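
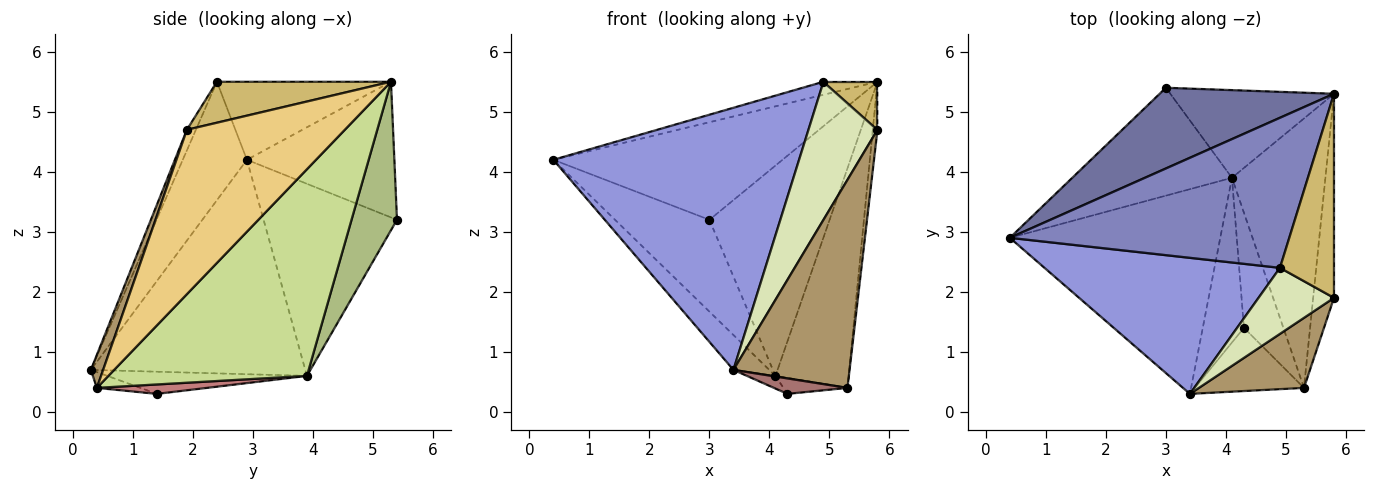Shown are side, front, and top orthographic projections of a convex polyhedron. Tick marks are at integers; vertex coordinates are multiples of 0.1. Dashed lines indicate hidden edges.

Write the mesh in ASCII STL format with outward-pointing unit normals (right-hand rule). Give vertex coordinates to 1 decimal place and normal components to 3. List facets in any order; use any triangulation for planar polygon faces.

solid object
 facet normal -0.444 0.690 0.571
  outer loop
   vertex 3.0 5.4 3.2
   vertex 0.4 2.9 4.2
   vertex 5.8 5.3 5.5
  endloop
 endfacet
 facet normal -0.268 0.083 0.960
  outer loop
   vertex 4.9 2.4 5.5
   vertex 5.8 5.3 5.5
   vertex 0.4 2.9 4.2
  endloop
 endfacet
 facet normal -0.226 -0.865 0.449
  outer loop
   vertex 4.9 2.4 5.5
   vertex 0.4 2.9 4.2
   vertex 3.4 0.3 0.7
  endloop
 endfacet
 facet normal -0.709 0.118 -0.695
  outer loop
   vertex 4.1 3.9 0.6
   vertex 3.4 0.3 0.7
   vertex 0.4 2.9 4.2
  endloop
 endfacet
 facet normal -0.676 0.478 -0.562
  outer loop
   vertex 4.1 3.9 0.6
   vertex 0.4 2.9 4.2
   vertex 3.0 5.4 3.2
  endloop
 endfacet
 facet normal 0.330 0.871 -0.363
  outer loop
   vertex 4.1 3.9 0.6
   vertex 3.0 5.4 3.2
   vertex 5.8 5.3 5.5
  endloop
 endfacet
 facet normal 0.864 0.318 -0.391
  outer loop
   vertex 5.3 0.4 0.4
   vertex 4.1 3.9 0.6
   vertex 5.8 5.3 5.5
  endloop
 endfacet
 facet normal -0.117 -0.896 0.428
  outer loop
   vertex 5.8 1.9 4.7
   vertex 4.9 2.4 5.5
   vertex 3.4 0.3 0.7
  endloop
 endfacet
 facet normal 0.100 -0.943 0.317
  outer loop
   vertex 5.8 1.9 4.7
   vertex 3.4 0.3 0.7
   vertex 5.3 0.4 0.4
  endloop
 endfacet
 facet normal 0.594 -0.184 0.783
  outer loop
   vertex 5.8 1.9 4.7
   vertex 5.8 5.3 5.5
   vertex 4.9 2.4 5.5
  endloop
 endfacet
 facet normal 0.992 0.030 -0.126
  outer loop
   vertex 5.8 1.9 4.7
   vertex 5.3 0.4 0.4
   vertex 5.8 5.3 5.5
  endloop
 endfacet
 facet normal -0.473 0.068 -0.878
  outer loop
   vertex 4.3 1.4 0.3
   vertex 3.4 0.3 0.7
   vertex 4.1 3.9 0.6
  endloop
 endfacet
 facet normal -0.139 -0.236 -0.962
  outer loop
   vertex 4.3 1.4 0.3
   vertex 5.3 0.4 0.4
   vertex 3.4 0.3 0.7
  endloop
 endfacet
 facet normal 0.230 0.134 -0.964
  outer loop
   vertex 4.3 1.4 0.3
   vertex 4.1 3.9 0.6
   vertex 5.3 0.4 0.4
  endloop
 endfacet
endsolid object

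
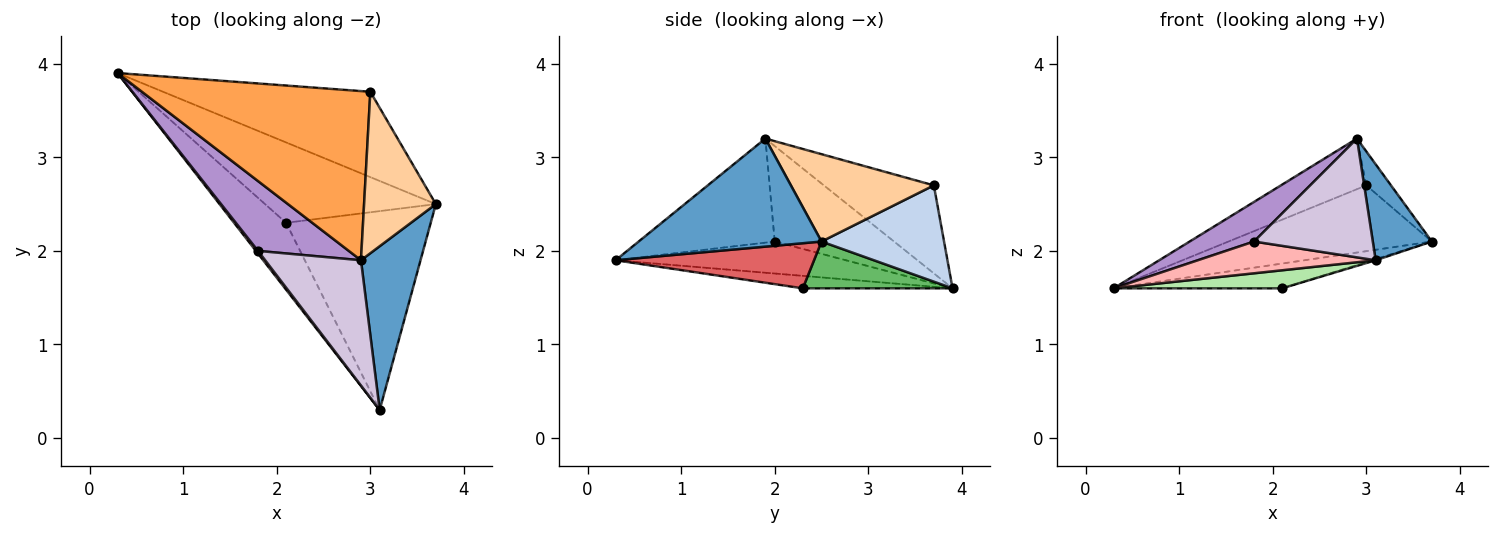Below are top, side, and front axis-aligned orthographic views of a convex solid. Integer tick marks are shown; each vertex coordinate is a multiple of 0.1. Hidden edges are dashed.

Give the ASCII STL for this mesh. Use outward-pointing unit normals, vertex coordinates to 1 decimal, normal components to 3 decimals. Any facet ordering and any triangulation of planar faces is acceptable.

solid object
 facet normal 0.843 -0.272 0.465
  outer loop
   vertex 2.9 1.9 3.2
   vertex 3.1 0.3 1.9
   vertex 3.7 2.5 2.1
  endloop
 endfacet
 facet normal 0.345 0.573 -0.743
  outer loop
   vertex 3.0 3.7 2.7
   vertex 3.7 2.5 2.1
   vertex 0.3 3.9 1.6
  endloop
 endfacet
 facet normal -0.346 0.269 0.899
  outer loop
   vertex 3.0 3.7 2.7
   vertex 0.3 3.9 1.6
   vertex 2.9 1.9 3.2
  endloop
 endfacet
 facet normal 0.766 0.132 0.629
  outer loop
   vertex 3.0 3.7 2.7
   vertex 2.9 1.9 3.2
   vertex 3.7 2.5 2.1
  endloop
 endfacet
 facet normal 0.253 0.285 -0.924
  outer loop
   vertex 2.1 2.3 1.6
   vertex 0.3 3.9 1.6
   vertex 3.7 2.5 2.1
  endloop
 endfacet
 facet normal -0.226 -0.254 -0.941
  outer loop
   vertex 2.1 2.3 1.6
   vertex 3.1 0.3 1.9
   vertex 0.3 3.9 1.6
  endloop
 endfacet
 facet normal 0.298 0.006 -0.955
  outer loop
   vertex 2.1 2.3 1.6
   vertex 3.7 2.5 2.1
   vertex 3.1 0.3 1.9
  endloop
 endfacet
 facet normal -0.790 -0.610 0.051
  outer loop
   vertex 1.8 2.0 2.1
   vertex 0.3 3.9 1.6
   vertex 3.1 0.3 1.9
  endloop
 endfacet
 facet normal -0.675 -0.364 0.642
  outer loop
   vertex 1.8 2.0 2.1
   vertex 2.9 1.9 3.2
   vertex 0.3 3.9 1.6
  endloop
 endfacet
 facet normal -0.619 -0.540 0.570
  outer loop
   vertex 1.8 2.0 2.1
   vertex 3.1 0.3 1.9
   vertex 2.9 1.9 3.2
  endloop
 endfacet
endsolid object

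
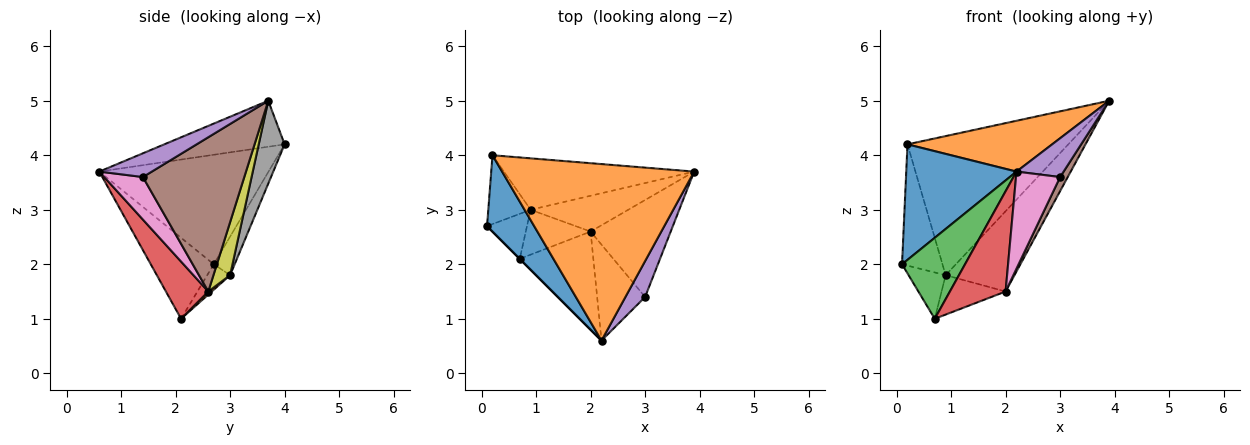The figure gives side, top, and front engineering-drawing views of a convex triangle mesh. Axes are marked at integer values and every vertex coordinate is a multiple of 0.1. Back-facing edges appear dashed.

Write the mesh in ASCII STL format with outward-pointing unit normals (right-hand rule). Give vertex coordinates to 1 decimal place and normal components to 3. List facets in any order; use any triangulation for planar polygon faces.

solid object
 facet normal -0.788 -0.514 0.339
  outer loop
   vertex 0.2 4.0 4.2
   vertex 0.1 2.7 2.0
   vertex 2.2 0.6 3.7
  endloop
 endfacet
 facet normal -0.224 -0.270 0.936
  outer loop
   vertex 0.2 4.0 4.2
   vertex 2.2 0.6 3.7
   vertex 3.9 3.7 5.0
  endloop
 endfacet
 facet normal -0.707 -0.707 0.000
  outer loop
   vertex 0.7 2.1 1.0
   vertex 2.2 0.6 3.7
   vertex 0.1 2.7 2.0
  endloop
 endfacet
 facet normal 0.478 -0.628 -0.614
  outer loop
   vertex 0.7 2.1 1.0
   vertex 2.0 2.6 1.5
   vertex 2.2 0.6 3.7
  endloop
 endfacet
 facet normal 0.634 -0.568 0.526
  outer loop
   vertex 3.0 1.4 3.6
   vertex 3.9 3.7 5.0
   vertex 2.2 0.6 3.7
  endloop
 endfacet
 facet normal 0.886 -0.067 -0.460
  outer loop
   vertex 3.0 1.4 3.6
   vertex 2.0 2.6 1.5
   vertex 3.9 3.7 5.0
  endloop
 endfacet
 facet normal 0.529 -0.603 -0.597
  outer loop
   vertex 3.0 1.4 3.6
   vertex 2.2 0.6 3.7
   vertex 2.0 2.6 1.5
  endloop
 endfacet
 facet normal 0.149 0.927 -0.343
  outer loop
   vertex 0.9 3.0 1.8
   vertex 0.2 4.0 4.2
   vertex 3.9 3.7 5.0
  endloop
 endfacet
 facet normal 0.216 0.892 -0.397
  outer loop
   vertex 0.9 3.0 1.8
   vertex 3.9 3.7 5.0
   vertex 2.0 2.6 1.5
  endloop
 endfacet
 facet normal -0.410 0.793 -0.450
  outer loop
   vertex 0.9 3.0 1.8
   vertex 0.1 2.7 2.0
   vertex 0.2 4.0 4.2
  endloop
 endfacet
 facet normal -0.405 0.656 -0.637
  outer loop
   vertex 0.9 3.0 1.8
   vertex 0.7 2.1 1.0
   vertex 0.1 2.7 2.0
  endloop
 endfacet
 facet normal 0.035 0.660 -0.751
  outer loop
   vertex 0.9 3.0 1.8
   vertex 2.0 2.6 1.5
   vertex 0.7 2.1 1.0
  endloop
 endfacet
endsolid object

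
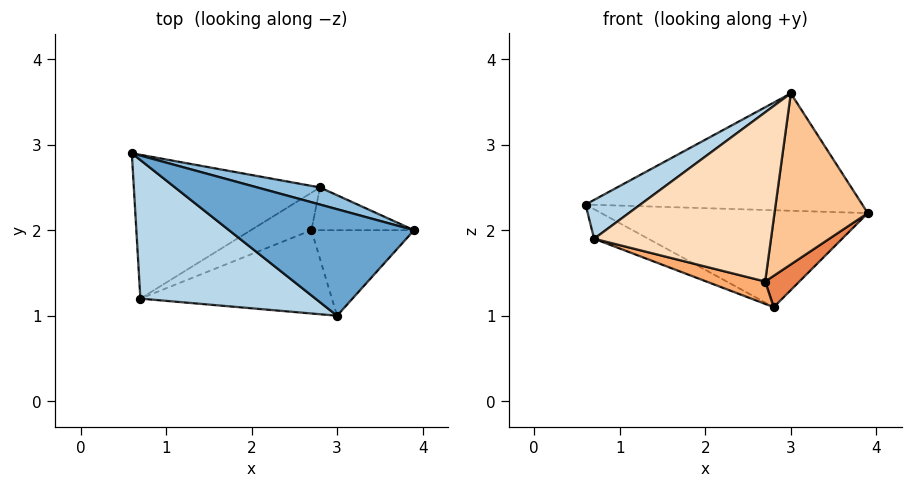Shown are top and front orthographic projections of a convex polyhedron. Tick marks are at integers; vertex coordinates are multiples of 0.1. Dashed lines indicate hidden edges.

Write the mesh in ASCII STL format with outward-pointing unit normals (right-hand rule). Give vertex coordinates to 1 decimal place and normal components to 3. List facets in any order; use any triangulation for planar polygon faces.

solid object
 facet normal 0.217 0.723 0.656
  outer loop
   vertex 3.0 1.0 3.6
   vertex 3.9 2.0 2.2
   vertex 0.6 2.9 2.3
  endloop
 endfacet
 facet normal 0.264 0.950 0.168
  outer loop
   vertex 2.8 2.5 1.1
   vertex 0.6 2.9 2.3
   vertex 3.9 2.0 2.2
  endloop
 endfacet
 facet normal -0.592 -0.217 0.776
  outer loop
   vertex 0.7 1.2 1.9
   vertex 3.0 1.0 3.6
   vertex 0.6 2.9 2.3
  endloop
 endfacet
 facet normal -0.446 0.180 -0.877
  outer loop
   vertex 0.7 1.2 1.9
   vertex 0.6 2.9 2.3
   vertex 2.8 2.5 1.1
  endloop
 endfacet
 facet normal 0.474 -0.521 -0.710
  outer loop
   vertex 2.7 2.0 1.4
   vertex 2.8 2.5 1.1
   vertex 3.9 2.0 2.2
  endloop
 endfacet
 facet normal -0.009 -0.513 -0.858
  outer loop
   vertex 2.7 2.0 1.4
   vertex 0.7 1.2 1.9
   vertex 2.8 2.5 1.1
  endloop
 endfacet
 facet normal 0.286 -0.857 -0.429
  outer loop
   vertex 2.7 2.0 1.4
   vertex 3.9 2.0 2.2
   vertex 3.0 1.0 3.6
  endloop
 endfacet
 facet normal 0.241 -0.871 -0.429
  outer loop
   vertex 2.7 2.0 1.4
   vertex 3.0 1.0 3.6
   vertex 0.7 1.2 1.9
  endloop
 endfacet
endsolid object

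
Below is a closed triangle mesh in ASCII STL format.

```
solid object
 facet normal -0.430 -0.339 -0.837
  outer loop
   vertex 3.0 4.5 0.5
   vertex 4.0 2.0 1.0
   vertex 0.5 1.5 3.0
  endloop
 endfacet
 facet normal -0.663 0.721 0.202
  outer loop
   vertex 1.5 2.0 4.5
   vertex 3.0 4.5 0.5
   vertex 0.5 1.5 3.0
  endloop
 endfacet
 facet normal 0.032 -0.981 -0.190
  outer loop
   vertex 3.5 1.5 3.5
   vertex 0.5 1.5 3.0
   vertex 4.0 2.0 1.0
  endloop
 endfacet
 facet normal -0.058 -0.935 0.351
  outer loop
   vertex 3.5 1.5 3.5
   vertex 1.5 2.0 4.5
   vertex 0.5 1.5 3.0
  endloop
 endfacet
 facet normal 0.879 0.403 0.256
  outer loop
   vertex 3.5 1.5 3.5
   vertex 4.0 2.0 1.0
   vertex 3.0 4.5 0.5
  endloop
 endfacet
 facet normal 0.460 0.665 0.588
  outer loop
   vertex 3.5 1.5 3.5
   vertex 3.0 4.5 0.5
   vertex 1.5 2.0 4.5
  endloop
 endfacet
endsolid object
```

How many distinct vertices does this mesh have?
5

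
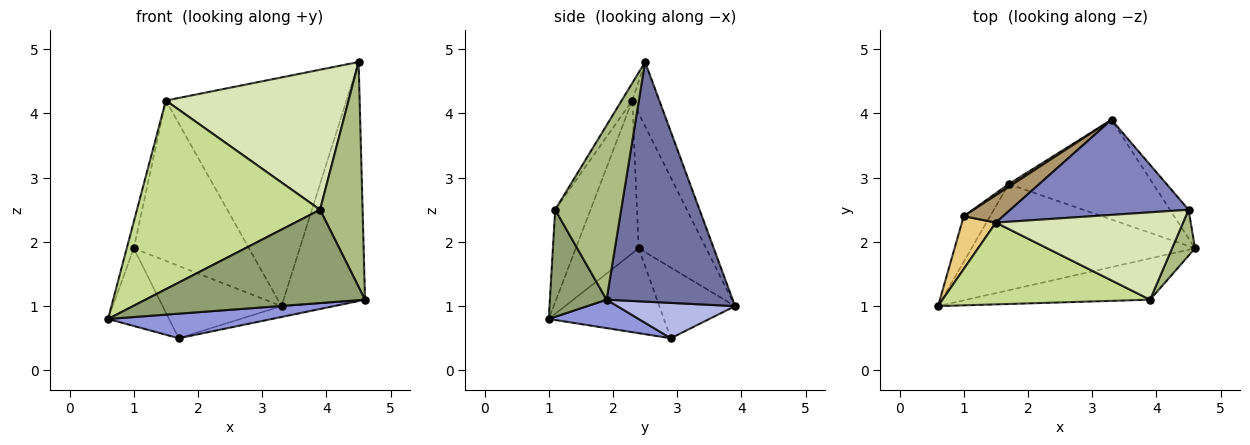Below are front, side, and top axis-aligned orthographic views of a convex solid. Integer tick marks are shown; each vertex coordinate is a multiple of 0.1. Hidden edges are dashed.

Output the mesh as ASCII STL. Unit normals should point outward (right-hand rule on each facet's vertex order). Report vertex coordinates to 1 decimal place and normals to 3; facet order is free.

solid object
 facet normal 0.838 0.542 -0.065
  outer loop
   vertex 4.5 2.5 4.8
   vertex 4.6 1.9 1.1
   vertex 3.3 3.9 1.0
  endloop
 endfacet
 facet normal -0.137 0.915 0.380
  outer loop
   vertex 1.5 2.3 4.2
   vertex 4.5 2.5 4.8
   vertex 3.3 3.9 1.0
  endloop
 endfacet
 facet normal 0.123 -0.224 -0.967
  outer loop
   vertex 1.7 2.9 0.5
   vertex 4.6 1.9 1.1
   vertex 0.6 1.0 0.8
  endloop
 endfacet
 facet normal 0.236 0.105 -0.966
  outer loop
   vertex 1.7 2.9 0.5
   vertex 3.3 3.9 1.0
   vertex 4.6 1.9 1.1
  endloop
 endfacet
 facet normal 0.230 -0.890 -0.394
  outer loop
   vertex 3.9 1.1 2.5
   vertex 0.6 1.0 0.8
   vertex 4.6 1.9 1.1
  endloop
 endfacet
 facet normal 0.835 -0.539 0.110
  outer loop
   vertex 3.9 1.1 2.5
   vertex 4.6 1.9 1.1
   vertex 4.5 2.5 4.8
  endloop
 endfacet
 facet normal -0.174 -0.903 0.392
  outer loop
   vertex 3.9 1.1 2.5
   vertex 1.5 2.3 4.2
   vertex 0.6 1.0 0.8
  endloop
 endfacet
 facet normal -0.049 -0.847 0.529
  outer loop
   vertex 3.9 1.1 2.5
   vertex 4.5 2.5 4.8
   vertex 1.5 2.3 4.2
  endloop
 endfacet
 facet normal -0.500 0.854 0.146
  outer loop
   vertex 1.0 2.4 1.9
   vertex 1.5 2.3 4.2
   vertex 3.3 3.9 1.0
  endloop
 endfacet
 facet normal -0.537 0.843 0.033
  outer loop
   vertex 1.0 2.4 1.9
   vertex 3.3 3.9 1.0
   vertex 1.7 2.9 0.5
  endloop
 endfacet
 facet normal -0.970 0.108 0.216
  outer loop
   vertex 1.0 2.4 1.9
   vertex 0.6 1.0 0.8
   vertex 1.5 2.3 4.2
  endloop
 endfacet
 facet normal -0.852 0.451 -0.265
  outer loop
   vertex 1.0 2.4 1.9
   vertex 1.7 2.9 0.5
   vertex 0.6 1.0 0.8
  endloop
 endfacet
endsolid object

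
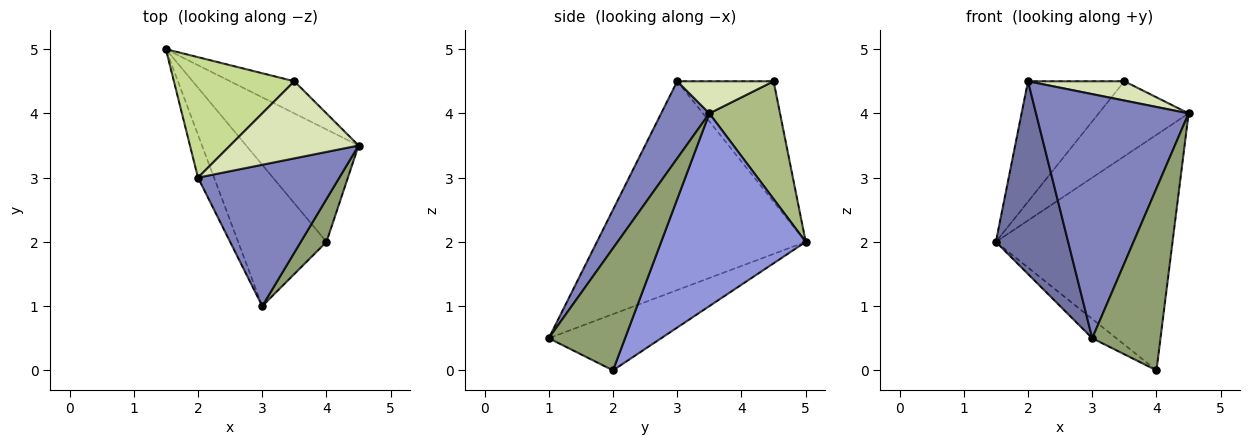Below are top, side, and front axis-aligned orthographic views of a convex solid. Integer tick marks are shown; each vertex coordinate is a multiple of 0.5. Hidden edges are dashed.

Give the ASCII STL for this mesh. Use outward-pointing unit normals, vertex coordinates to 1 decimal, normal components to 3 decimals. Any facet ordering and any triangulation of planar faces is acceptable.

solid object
 facet normal -0.942 -0.326 -0.072
  outer loop
   vertex 2.0 3.0 4.5
   vertex 1.5 5.0 2.0
   vertex 3.0 1.0 0.5
  endloop
 endfacet
 facet normal 0.264 -0.835 0.483
  outer loop
   vertex 2.0 3.0 4.5
   vertex 3.0 1.0 0.5
   vertex 4.5 3.5 4.0
  endloop
 endfacet
 facet normal 0.594 0.726 -0.347
  outer loop
   vertex 4.0 2.0 0.0
   vertex 1.5 5.0 2.0
   vertex 4.5 3.5 4.0
  endloop
 endfacet
 facet normal -0.533 0.114 -0.838
  outer loop
   vertex 4.0 2.0 0.0
   vertex 3.0 1.0 0.5
   vertex 1.5 5.0 2.0
  endloop
 endfacet
 facet normal 0.736 -0.659 0.155
  outer loop
   vertex 4.0 2.0 0.0
   vertex 4.5 3.5 4.0
   vertex 3.0 1.0 0.5
  endloop
 endfacet
 facet normal 0.585 0.745 -0.319
  outer loop
   vertex 3.5 4.5 4.5
   vertex 4.5 3.5 4.0
   vertex 1.5 5.0 2.0
  endloop
 endfacet
 facet normal -0.577 0.577 0.577
  outer loop
   vertex 3.5 4.5 4.5
   vertex 1.5 5.0 2.0
   vertex 2.0 3.0 4.5
  endloop
 endfacet
 facet normal 0.236 -0.236 0.943
  outer loop
   vertex 3.5 4.5 4.5
   vertex 2.0 3.0 4.5
   vertex 4.5 3.5 4.0
  endloop
 endfacet
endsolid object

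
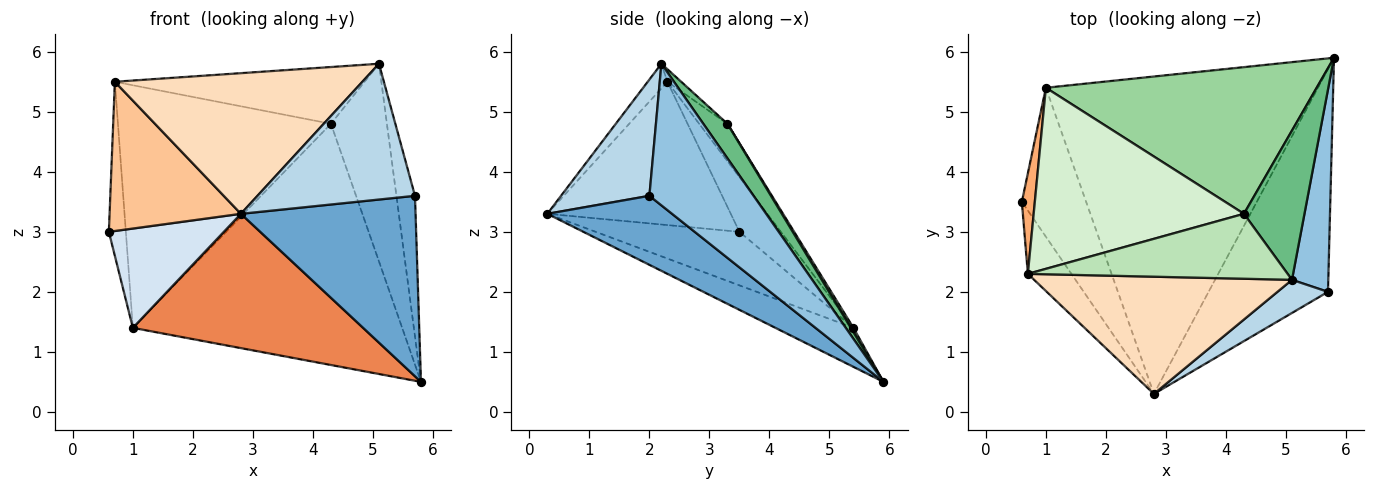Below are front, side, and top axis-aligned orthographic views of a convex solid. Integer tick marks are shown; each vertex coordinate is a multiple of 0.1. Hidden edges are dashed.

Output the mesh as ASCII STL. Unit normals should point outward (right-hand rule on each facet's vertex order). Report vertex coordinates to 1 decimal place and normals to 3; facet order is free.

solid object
 facet normal 0.410 -0.574 -0.709
  outer loop
   vertex 5.7 2.0 3.6
   vertex 2.8 0.3 3.3
   vertex 5.8 5.9 0.5
  endloop
 endfacet
 facet normal 0.955 0.170 0.245
  outer loop
   vertex 5.7 2.0 3.6
   vertex 5.8 5.9 0.5
   vertex 5.1 2.2 5.8
  endloop
 endfacet
 facet normal 0.479 -0.853 0.208
  outer loop
   vertex 5.7 2.0 3.6
   vertex 5.1 2.2 5.8
   vertex 2.8 0.3 3.3
  endloop
 endfacet
 facet normal -0.570 -0.456 -0.684
  outer loop
   vertex 1.0 5.4 1.4
   vertex 2.8 0.3 3.3
   vertex 0.6 3.5 3.0
  endloop
 endfacet
 facet normal -0.131 -0.386 -0.913
  outer loop
   vertex 1.0 5.4 1.4
   vertex 5.8 5.9 0.5
   vertex 2.8 0.3 3.3
  endloop
 endfacet
 facet normal -0.904 0.370 0.214
  outer loop
   vertex 0.7 2.3 5.5
   vertex 1.0 5.4 1.4
   vertex 0.6 3.5 3.0
  endloop
 endfacet
 facet normal -0.789 -0.565 -0.240
  outer loop
   vertex 0.7 2.3 5.5
   vertex 0.6 3.5 3.0
   vertex 2.8 0.3 3.3
  endloop
 endfacet
 facet normal -0.061 -0.767 0.639
  outer loop
   vertex 0.7 2.3 5.5
   vertex 2.8 0.3 3.3
   vertex 5.1 2.2 5.8
  endloop
 endfacet
 facet normal 0.325 0.755 0.570
  outer loop
   vertex 4.3 3.3 4.8
   vertex 5.1 2.2 5.8
   vertex 5.8 5.9 0.5
  endloop
 endfacet
 facet normal 0.008 0.854 0.520
  outer loop
   vertex 4.3 3.3 4.8
   vertex 5.8 5.9 0.5
   vertex 1.0 5.4 1.4
  endloop
 endfacet
 facet normal -0.036 0.658 0.752
  outer loop
   vertex 4.3 3.3 4.8
   vertex 0.7 2.3 5.5
   vertex 5.1 2.2 5.8
  endloop
 endfacet
 facet normal -0.106 0.797 0.595
  outer loop
   vertex 4.3 3.3 4.8
   vertex 1.0 5.4 1.4
   vertex 0.7 2.3 5.5
  endloop
 endfacet
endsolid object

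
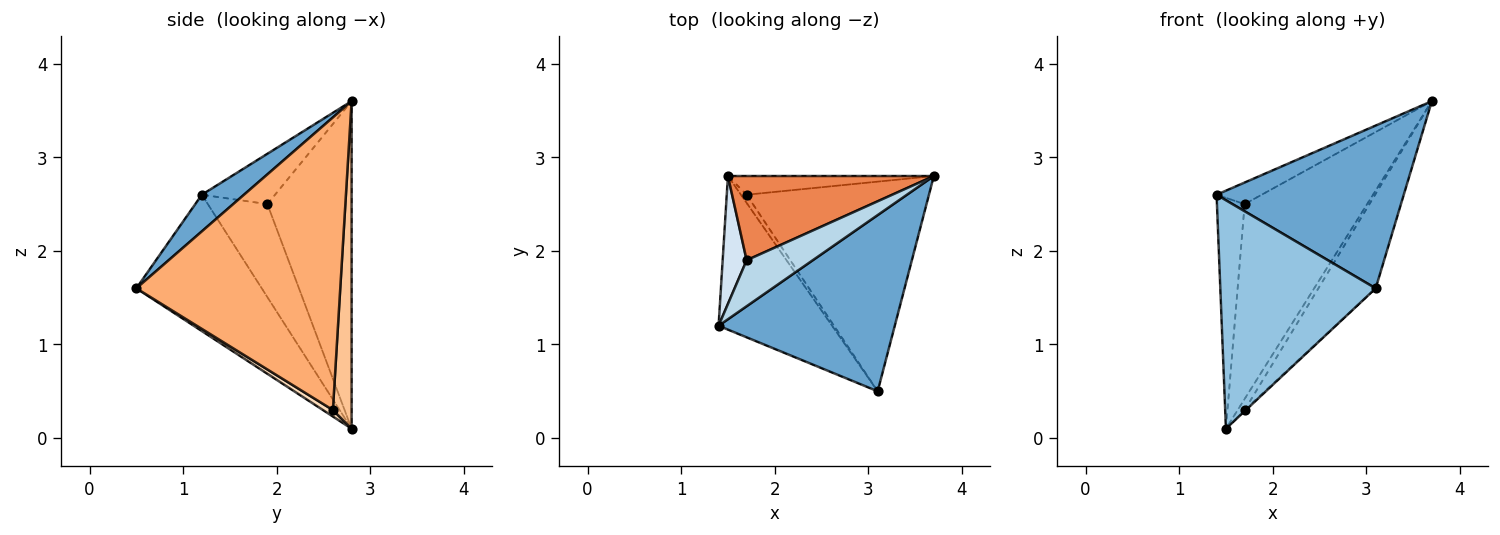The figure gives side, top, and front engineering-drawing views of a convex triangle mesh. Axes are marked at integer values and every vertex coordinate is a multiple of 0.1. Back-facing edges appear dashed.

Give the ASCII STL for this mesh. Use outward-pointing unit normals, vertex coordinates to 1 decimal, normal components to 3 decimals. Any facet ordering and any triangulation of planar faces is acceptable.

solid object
 facet normal 0.151 -0.671 0.726
  outer loop
   vertex 3.1 0.5 1.6
   vertex 3.7 2.8 3.6
   vertex 1.4 1.2 2.6
  endloop
 endfacet
 facet normal -0.557 -0.689 -0.464
  outer loop
   vertex 1.5 2.8 0.1
   vertex 3.1 0.5 1.6
   vertex 1.4 1.2 2.6
  endloop
 endfacet
 facet normal -0.567 0.350 0.746
  outer loop
   vertex 1.7 1.9 2.5
   vertex 1.4 1.2 2.6
   vertex 3.7 2.8 3.6
  endloop
 endfacet
 facet normal -0.883 0.411 0.228
  outer loop
   vertex 1.7 1.9 2.5
   vertex 1.5 2.8 0.1
   vertex 1.4 1.2 2.6
  endloop
 endfacet
 facet normal -0.534 0.776 0.336
  outer loop
   vertex 1.7 1.9 2.5
   vertex 3.7 2.8 3.6
   vertex 1.5 2.8 0.1
  endloop
 endfacet
 facet normal 0.826 0.232 -0.514
  outer loop
   vertex 1.7 2.6 0.3
   vertex 3.7 2.8 3.6
   vertex 3.1 0.5 1.6
  endloop
 endfacet
 facet normal 0.808 0.300 -0.508
  outer loop
   vertex 1.7 2.6 0.3
   vertex 1.5 2.8 0.1
   vertex 3.7 2.8 3.6
  endloop
 endfacet
 facet normal 0.749 0.094 -0.656
  outer loop
   vertex 1.7 2.6 0.3
   vertex 3.1 0.5 1.6
   vertex 1.5 2.8 0.1
  endloop
 endfacet
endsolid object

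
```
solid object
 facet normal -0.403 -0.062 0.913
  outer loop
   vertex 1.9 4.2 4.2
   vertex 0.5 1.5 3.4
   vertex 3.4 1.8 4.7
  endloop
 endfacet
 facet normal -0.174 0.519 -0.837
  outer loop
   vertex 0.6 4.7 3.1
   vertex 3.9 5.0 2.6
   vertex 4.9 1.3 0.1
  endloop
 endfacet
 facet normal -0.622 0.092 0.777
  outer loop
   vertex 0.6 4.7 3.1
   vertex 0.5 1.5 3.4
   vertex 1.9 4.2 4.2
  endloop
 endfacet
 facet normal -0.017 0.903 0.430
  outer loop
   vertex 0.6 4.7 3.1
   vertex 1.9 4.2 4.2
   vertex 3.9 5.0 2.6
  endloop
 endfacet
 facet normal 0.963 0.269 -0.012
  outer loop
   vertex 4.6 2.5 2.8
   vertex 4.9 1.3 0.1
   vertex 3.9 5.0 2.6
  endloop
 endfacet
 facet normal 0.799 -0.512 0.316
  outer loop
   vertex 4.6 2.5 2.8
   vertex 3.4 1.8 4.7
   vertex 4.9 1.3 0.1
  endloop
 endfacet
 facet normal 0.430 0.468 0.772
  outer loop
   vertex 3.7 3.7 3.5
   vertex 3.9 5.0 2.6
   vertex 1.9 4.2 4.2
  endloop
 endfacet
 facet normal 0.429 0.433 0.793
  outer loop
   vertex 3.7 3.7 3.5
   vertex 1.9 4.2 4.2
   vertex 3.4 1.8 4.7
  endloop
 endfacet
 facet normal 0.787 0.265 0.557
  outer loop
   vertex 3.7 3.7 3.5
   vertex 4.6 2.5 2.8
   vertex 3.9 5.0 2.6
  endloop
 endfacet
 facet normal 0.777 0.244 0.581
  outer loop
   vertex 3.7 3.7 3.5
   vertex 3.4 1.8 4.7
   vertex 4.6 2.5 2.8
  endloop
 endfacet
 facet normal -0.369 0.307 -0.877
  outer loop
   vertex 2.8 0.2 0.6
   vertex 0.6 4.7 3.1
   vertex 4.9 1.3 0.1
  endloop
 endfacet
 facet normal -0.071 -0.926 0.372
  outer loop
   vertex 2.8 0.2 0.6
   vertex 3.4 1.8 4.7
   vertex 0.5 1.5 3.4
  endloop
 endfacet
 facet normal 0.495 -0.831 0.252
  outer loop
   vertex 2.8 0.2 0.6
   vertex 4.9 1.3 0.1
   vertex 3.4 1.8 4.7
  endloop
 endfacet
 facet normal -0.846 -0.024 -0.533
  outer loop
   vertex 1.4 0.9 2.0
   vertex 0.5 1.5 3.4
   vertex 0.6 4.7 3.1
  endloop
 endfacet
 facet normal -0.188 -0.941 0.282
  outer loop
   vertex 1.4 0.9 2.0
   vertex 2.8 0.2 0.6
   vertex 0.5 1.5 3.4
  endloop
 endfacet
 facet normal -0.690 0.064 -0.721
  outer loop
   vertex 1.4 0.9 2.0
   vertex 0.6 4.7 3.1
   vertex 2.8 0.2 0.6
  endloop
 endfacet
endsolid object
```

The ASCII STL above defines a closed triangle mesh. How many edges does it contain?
24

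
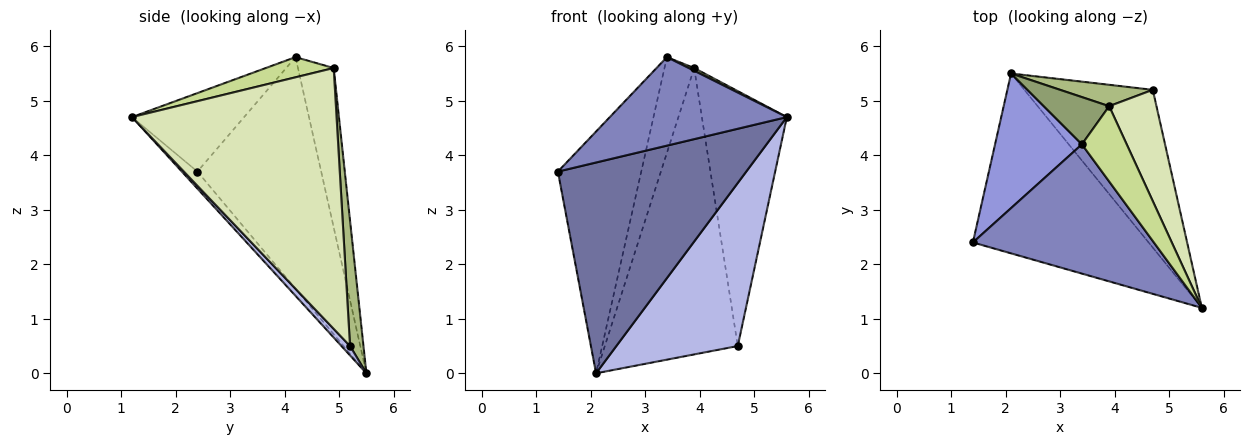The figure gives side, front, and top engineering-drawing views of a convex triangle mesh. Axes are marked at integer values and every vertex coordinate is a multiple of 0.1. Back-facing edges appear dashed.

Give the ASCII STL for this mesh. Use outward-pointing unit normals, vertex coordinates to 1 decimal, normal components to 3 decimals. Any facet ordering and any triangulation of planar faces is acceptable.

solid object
 facet normal -0.063 -0.759 -0.648
  outer loop
   vertex 2.1 5.5 0.0
   vertex 5.6 1.2 4.7
   vertex 1.4 2.4 3.7
  endloop
 endfacet
 facet normal -0.337 -0.532 0.777
  outer loop
   vertex 3.4 4.2 5.8
   vertex 1.4 2.4 3.7
   vertex 5.6 1.2 4.7
  endloop
 endfacet
 facet normal -0.792 0.533 0.297
  outer loop
   vertex 3.4 4.2 5.8
   vertex 2.1 5.5 0.0
   vertex 1.4 2.4 3.7
  endloop
 endfacet
 facet normal 0.051 -0.718 -0.694
  outer loop
   vertex 4.7 5.2 0.5
   vertex 5.6 1.2 4.7
   vertex 2.1 5.5 0.0
  endloop
 endfacet
 facet normal -0.733 0.610 0.301
  outer loop
   vertex 3.9 4.9 5.6
   vertex 2.1 5.5 0.0
   vertex 3.4 4.2 5.8
  endloop
 endfacet
 facet normal 0.100 0.992 0.074
  outer loop
   vertex 3.9 4.9 5.6
   vertex 4.7 5.2 0.5
   vertex 2.1 5.5 0.0
  endloop
 endfacet
 facet normal 0.411 -0.033 0.911
  outer loop
   vertex 3.9 4.9 5.6
   vertex 3.4 4.2 5.8
   vertex 5.6 1.2 4.7
  endloop
 endfacet
 facet normal 0.911 0.378 0.165
  outer loop
   vertex 3.9 4.9 5.6
   vertex 5.6 1.2 4.7
   vertex 4.7 5.2 0.5
  endloop
 endfacet
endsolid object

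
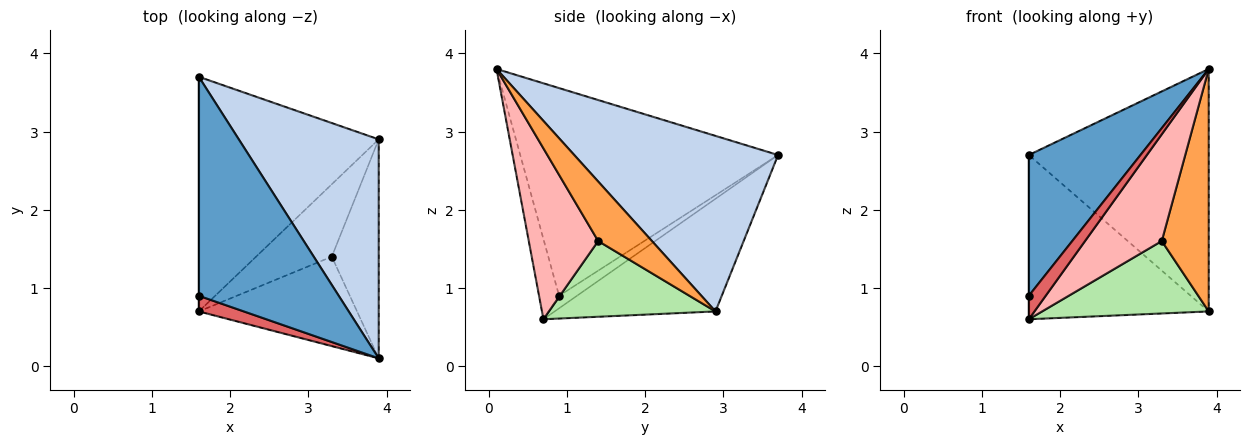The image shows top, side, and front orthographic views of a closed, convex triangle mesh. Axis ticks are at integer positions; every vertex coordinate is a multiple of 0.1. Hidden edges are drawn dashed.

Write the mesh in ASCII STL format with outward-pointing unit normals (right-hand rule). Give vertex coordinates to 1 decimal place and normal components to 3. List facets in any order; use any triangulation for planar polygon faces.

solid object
 facet normal -0.781 -0.338 0.526
  outer loop
   vertex 3.9 0.1 3.8
   vertex 1.6 3.7 2.7
   vertex 1.6 0.9 0.9
  endloop
 endfacet
 facet normal 0.644 0.568 0.513
  outer loop
   vertex 3.9 0.1 3.8
   vertex 3.9 2.9 0.7
   vertex 1.6 3.7 2.7
  endloop
 endfacet
 facet normal 0.648 -0.565 -0.511
  outer loop
   vertex 3.3 1.4 1.6
   vertex 3.9 2.9 0.7
   vertex 3.9 0.1 3.8
  endloop
 endfacet
 facet normal -1.000 0.000 0.000
  outer loop
   vertex 1.6 0.7 0.6
   vertex 1.6 0.9 0.9
   vertex 1.6 3.7 2.7
  endloop
 endfacet
 facet normal -0.456 0.510 -0.729
  outer loop
   vertex 1.6 0.7 0.6
   vertex 1.6 3.7 2.7
   vertex 3.9 2.9 0.7
  endloop
 endfacet
 facet normal 0.577 -0.577 -0.577
  outer loop
   vertex 1.6 0.7 0.6
   vertex 3.9 2.9 0.7
   vertex 3.3 1.4 1.6
  endloop
 endfacet
 facet normal -0.703 -0.592 0.394
  outer loop
   vertex 1.6 0.7 0.6
   vertex 3.9 0.1 3.8
   vertex 1.6 0.9 0.9
  endloop
 endfacet
 facet normal 0.570 -0.630 -0.528
  outer loop
   vertex 1.6 0.7 0.6
   vertex 3.3 1.4 1.6
   vertex 3.9 0.1 3.8
  endloop
 endfacet
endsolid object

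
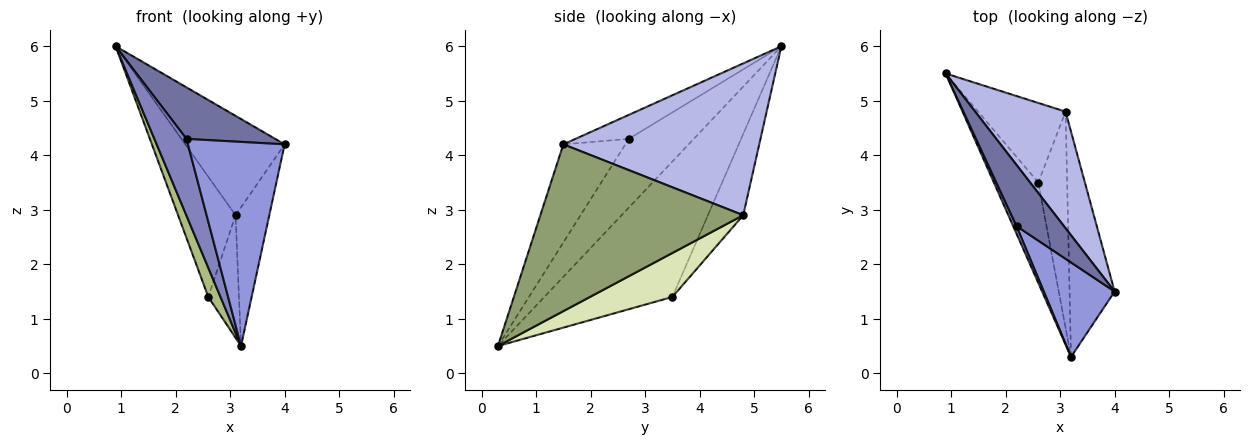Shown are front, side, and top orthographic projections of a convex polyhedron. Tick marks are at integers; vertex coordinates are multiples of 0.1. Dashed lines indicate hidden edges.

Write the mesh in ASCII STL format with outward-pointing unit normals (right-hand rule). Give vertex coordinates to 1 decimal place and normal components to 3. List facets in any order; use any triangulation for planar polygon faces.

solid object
 facet normal -0.361 -0.601 0.713
  outer loop
   vertex 2.2 2.7 4.3
   vertex 4.0 1.5 4.2
   vertex 0.9 5.5 6.0
  endloop
 endfacet
 facet normal -0.896 -0.442 0.044
  outer loop
   vertex 2.2 2.7 4.3
   vertex 0.9 5.5 6.0
   vertex 3.2 0.3 0.5
  endloop
 endfacet
 facet normal -0.503 -0.784 0.363
  outer loop
   vertex 2.2 2.7 4.3
   vertex 3.2 0.3 0.5
   vertex 4.0 1.5 4.2
  endloop
 endfacet
 facet normal 0.788 0.400 0.469
  outer loop
   vertex 3.1 4.8 2.9
   vertex 0.9 5.5 6.0
   vertex 4.0 1.5 4.2
  endloop
 endfacet
 facet normal 0.953 0.159 -0.258
  outer loop
   vertex 3.1 4.8 2.9
   vertex 4.0 1.5 4.2
   vertex 3.2 0.3 0.5
  endloop
 endfacet
 facet normal -0.946 -0.090 -0.311
  outer loop
   vertex 2.6 3.5 1.4
   vertex 3.2 0.3 0.5
   vertex 0.9 5.5 6.0
  endloop
 endfacet
 facet normal -0.456 0.742 -0.491
  outer loop
   vertex 2.6 3.5 1.4
   vertex 0.9 5.5 6.0
   vertex 3.1 4.8 2.9
  endloop
 endfacet
 facet normal 0.799 0.297 -0.524
  outer loop
   vertex 2.6 3.5 1.4
   vertex 3.1 4.8 2.9
   vertex 3.2 0.3 0.5
  endloop
 endfacet
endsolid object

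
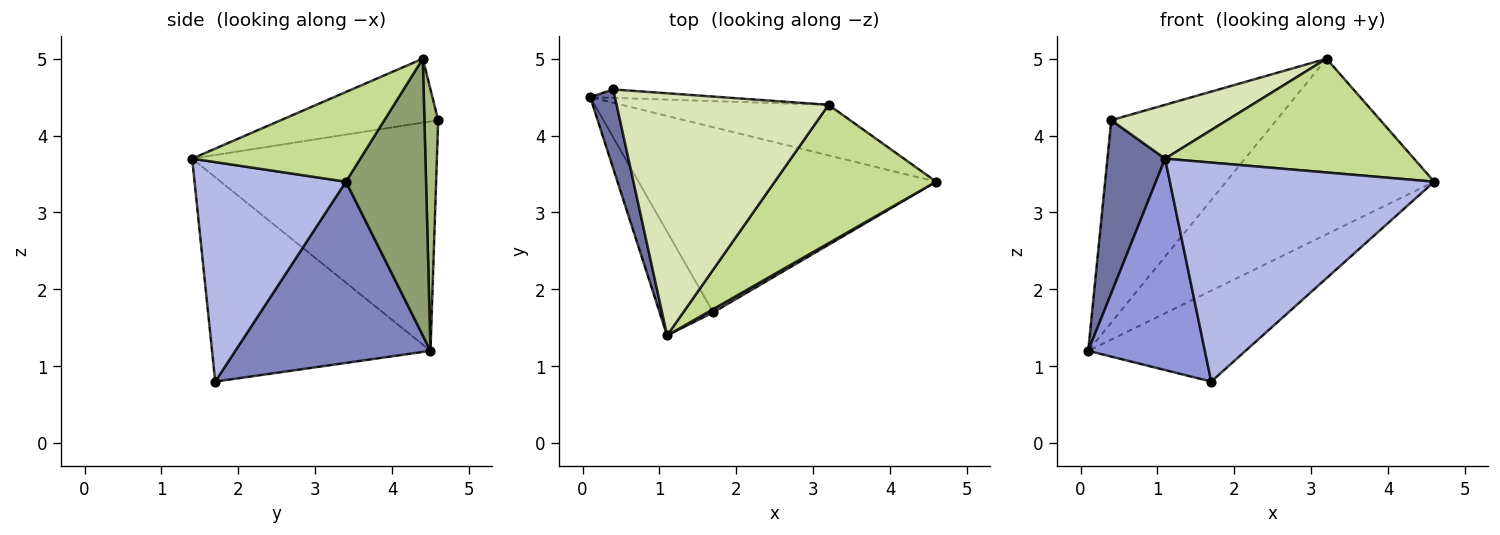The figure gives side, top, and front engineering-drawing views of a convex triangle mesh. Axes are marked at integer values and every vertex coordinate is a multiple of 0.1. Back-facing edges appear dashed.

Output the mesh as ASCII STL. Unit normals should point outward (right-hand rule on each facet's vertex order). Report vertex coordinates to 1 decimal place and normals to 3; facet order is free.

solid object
 facet normal -0.968 -0.228 0.104
  outer loop
   vertex 0.4 4.6 4.2
   vertex 0.1 4.5 1.2
   vertex 1.1 1.4 3.7
  endloop
 endfacet
 facet normal 0.480 0.387 -0.788
  outer loop
   vertex 1.7 1.7 0.8
   vertex 0.1 4.5 1.2
   vertex 4.6 3.4 3.4
  endloop
 endfacet
 facet normal -0.859 -0.459 -0.225
  outer loop
   vertex 1.7 1.7 0.8
   vertex 1.1 1.4 3.7
   vertex 0.1 4.5 1.2
  endloop
 endfacet
 facet normal 0.497 -0.868 0.013
  outer loop
   vertex 1.7 1.7 0.8
   vertex 4.6 3.4 3.4
   vertex 1.1 1.4 3.7
  endloop
 endfacet
 facet normal 0.347 0.901 -0.259
  outer loop
   vertex 3.2 4.4 5.0
   vertex 4.6 3.4 3.4
   vertex 0.1 4.5 1.2
  endloop
 endfacet
 facet normal 0.083 0.996 -0.041
  outer loop
   vertex 3.2 4.4 5.0
   vertex 0.1 4.5 1.2
   vertex 0.4 4.6 4.2
  endloop
 endfacet
 facet normal 0.394 -0.584 0.710
  outer loop
   vertex 3.2 4.4 5.0
   vertex 1.1 1.4 3.7
   vertex 4.6 3.4 3.4
  endloop
 endfacet
 facet normal -0.282 -0.208 0.936
  outer loop
   vertex 3.2 4.4 5.0
   vertex 0.4 4.6 4.2
   vertex 1.1 1.4 3.7
  endloop
 endfacet
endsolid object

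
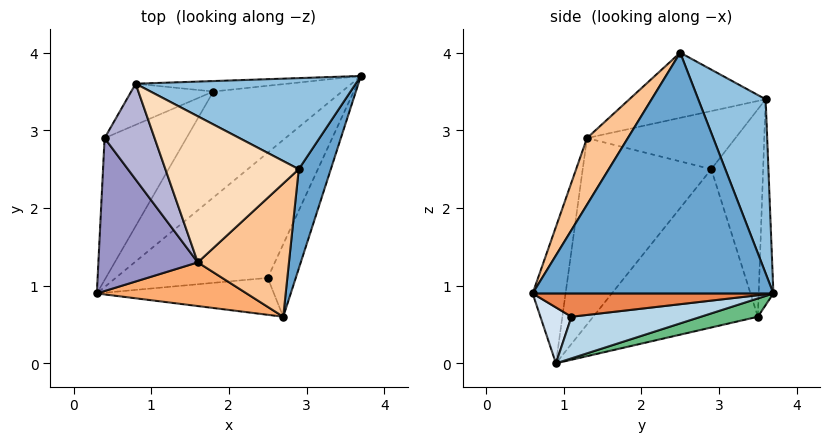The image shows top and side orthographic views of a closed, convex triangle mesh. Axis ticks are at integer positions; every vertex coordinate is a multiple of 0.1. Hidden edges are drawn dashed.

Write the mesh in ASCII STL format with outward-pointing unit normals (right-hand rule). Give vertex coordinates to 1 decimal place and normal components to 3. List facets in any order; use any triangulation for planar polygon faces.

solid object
 facet normal 0.944 -0.305 0.126
  outer loop
   vertex 2.9 2.5 4.0
   vertex 2.7 0.6 0.9
   vertex 3.7 3.7 0.9
  endloop
 endfacet
 facet normal 0.327 0.850 0.413
  outer loop
   vertex 0.8 3.6 3.4
   vertex 2.9 2.5 4.0
   vertex 3.7 3.7 0.9
  endloop
 endfacet
 facet normal 0.264 -0.011 -0.964
  outer loop
   vertex 2.5 1.1 0.6
   vertex 0.3 0.9 0.0
   vertex 3.7 3.7 0.9
  endloop
 endfacet
 facet normal 0.274 -0.412 -0.869
  outer loop
   vertex 2.5 1.1 0.6
   vertex 2.7 0.6 0.9
   vertex 0.3 0.9 0.0
  endloop
 endfacet
 facet normal 0.626 -0.202 -0.754
  outer loop
   vertex 2.5 1.1 0.6
   vertex 3.7 3.7 0.9
   vertex 2.7 0.6 0.9
  endloop
 endfacet
 facet normal -0.203 -0.954 0.222
  outer loop
   vertex 1.6 1.3 2.9
   vertex 0.3 0.9 0.0
   vertex 2.7 0.6 0.9
  endloop
 endfacet
 facet normal 0.346 -0.810 0.474
  outer loop
   vertex 1.6 1.3 2.9
   vertex 2.7 0.6 0.9
   vertex 2.9 2.5 4.0
  endloop
 endfacet
 facet normal -0.415 -0.329 0.849
  outer loop
   vertex 1.6 1.3 2.9
   vertex 2.9 2.5 4.0
   vertex 0.8 3.6 3.4
  endloop
 endfacet
 facet normal 0.139 0.146 -0.979
  outer loop
   vertex 1.8 3.5 0.6
   vertex 3.7 3.7 0.9
   vertex 0.3 0.9 0.0
  endloop
 endfacet
 facet normal -0.094 0.993 -0.069
  outer loop
   vertex 1.8 3.5 0.6
   vertex 0.8 3.6 3.4
   vertex 3.7 3.7 0.9
  endloop
 endfacet
 facet normal -0.755 0.526 -0.391
  outer loop
   vertex 0.4 2.9 2.5
   vertex 1.8 3.5 0.6
   vertex 0.3 0.9 0.0
  endloop
 endfacet
 facet normal -0.656 0.709 -0.260
  outer loop
   vertex 0.4 2.9 2.5
   vertex 0.8 3.6 3.4
   vertex 1.8 3.5 0.6
  endloop
 endfacet
 facet normal -0.775 -0.478 0.413
  outer loop
   vertex 0.4 2.9 2.5
   vertex 0.3 0.9 0.0
   vertex 1.6 1.3 2.9
  endloop
 endfacet
 facet normal -0.702 -0.376 0.604
  outer loop
   vertex 0.4 2.9 2.5
   vertex 1.6 1.3 2.9
   vertex 0.8 3.6 3.4
  endloop
 endfacet
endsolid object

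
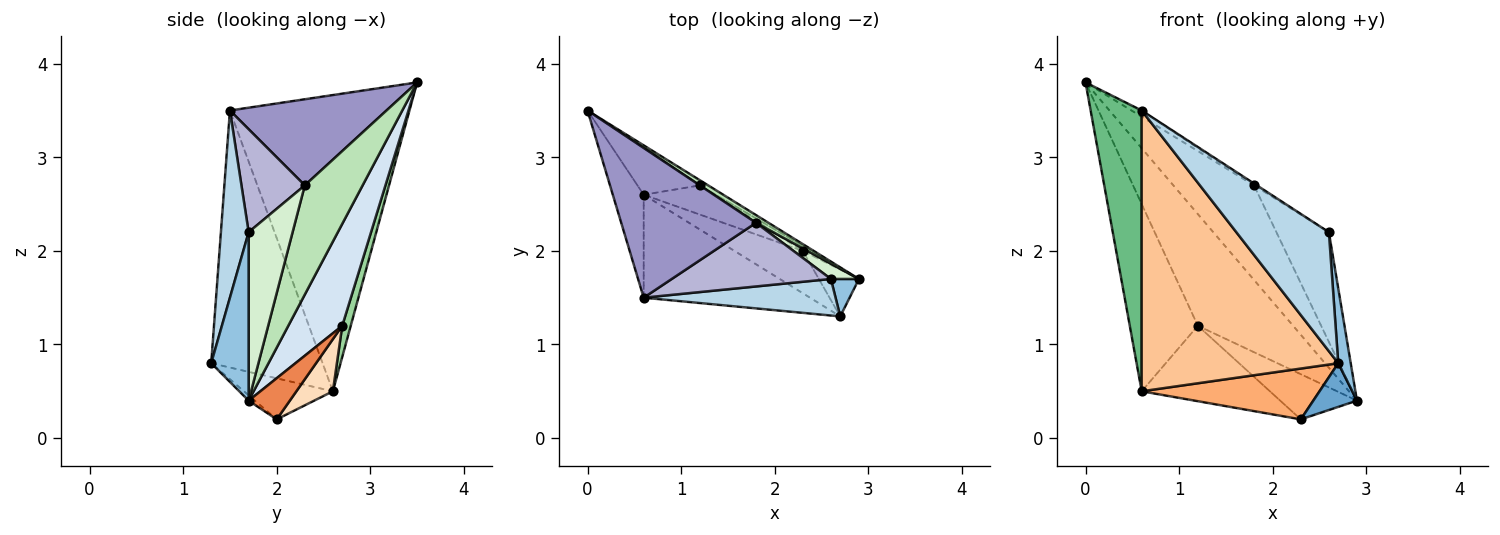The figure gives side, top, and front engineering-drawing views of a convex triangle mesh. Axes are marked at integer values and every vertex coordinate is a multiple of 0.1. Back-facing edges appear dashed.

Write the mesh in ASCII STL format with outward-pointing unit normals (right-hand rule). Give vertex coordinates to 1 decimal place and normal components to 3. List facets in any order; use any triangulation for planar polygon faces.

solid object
 facet normal -0.097 -0.679 -0.728
  outer loop
   vertex 2.3 2.0 0.2
   vertex 2.9 1.7 0.4
   vertex 2.7 1.3 0.8
  endloop
 endfacet
 facet normal 0.937 -0.312 0.156
  outer loop
   vertex 2.6 1.7 2.2
   vertex 2.7 1.3 0.8
   vertex 2.9 1.7 0.4
  endloop
 endfacet
 facet normal 0.275 -0.919 0.282
  outer loop
   vertex 2.6 1.7 2.2
   vertex 0.6 1.5 3.5
   vertex 2.7 1.3 0.8
  endloop
 endfacet
 facet normal 0.492 0.869 -0.040
  outer loop
   vertex 1.2 2.7 1.2
   vertex 0.0 3.5 3.8
   vertex 2.9 1.7 0.4
  endloop
 endfacet
 facet normal 0.471 0.877 -0.096
  outer loop
   vertex 1.2 2.7 1.2
   vertex 2.9 1.7 0.4
   vertex 2.3 2.0 0.2
  endloop
 endfacet
 facet normal -0.359 -0.717 -0.598
  outer loop
   vertex 0.6 2.6 0.5
   vertex 2.3 2.0 0.2
   vertex 2.7 1.3 0.8
  endloop
 endfacet
 facet normal -0.470 -0.829 -0.304
  outer loop
   vertex 0.6 2.6 0.5
   vertex 2.7 1.3 0.8
   vertex 0.6 1.5 3.5
  endloop
 endfacet
 facet normal 0.257 0.901 -0.349
  outer loop
   vertex 0.6 2.6 0.5
   vertex 1.2 2.7 1.2
   vertex 2.3 2.0 0.2
  endloop
 endfacet
 facet normal -0.957 -0.272 -0.100
  outer loop
   vertex 0.6 2.6 0.5
   vertex 0.6 1.5 3.5
   vertex 0.0 3.5 3.8
  endloop
 endfacet
 facet normal 0.120 0.963 -0.241
  outer loop
   vertex 0.6 2.6 0.5
   vertex 0.0 3.5 3.8
   vertex 1.2 2.7 1.2
  endloop
 endfacet
 facet normal 0.581 0.811 0.066
  outer loop
   vertex 1.8 2.3 2.7
   vertex 2.9 1.7 0.4
   vertex 0.0 3.5 3.8
  endloop
 endfacet
 facet normal 0.638 0.762 0.106
  outer loop
   vertex 1.8 2.3 2.7
   vertex 2.6 1.7 2.2
   vertex 2.9 1.7 0.4
  endloop
 endfacet
 facet normal 0.538 0.035 0.842
  outer loop
   vertex 1.8 2.3 2.7
   vertex 0.0 3.5 3.8
   vertex 0.6 1.5 3.5
  endloop
 endfacet
 facet normal 0.543 0.025 0.839
  outer loop
   vertex 1.8 2.3 2.7
   vertex 0.6 1.5 3.5
   vertex 2.6 1.7 2.2
  endloop
 endfacet
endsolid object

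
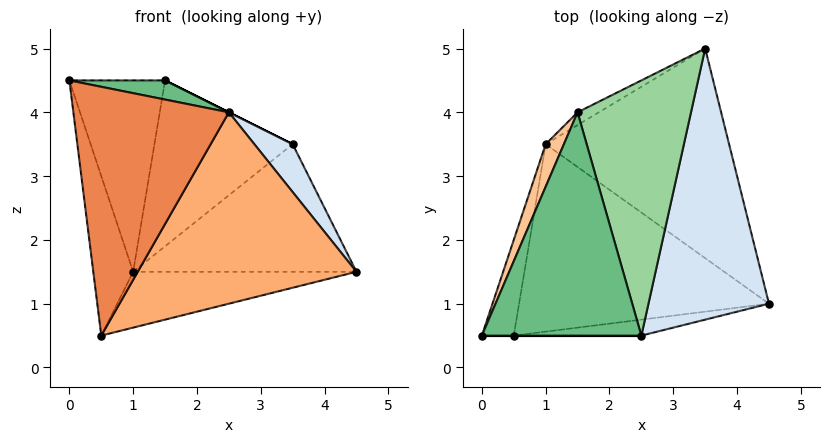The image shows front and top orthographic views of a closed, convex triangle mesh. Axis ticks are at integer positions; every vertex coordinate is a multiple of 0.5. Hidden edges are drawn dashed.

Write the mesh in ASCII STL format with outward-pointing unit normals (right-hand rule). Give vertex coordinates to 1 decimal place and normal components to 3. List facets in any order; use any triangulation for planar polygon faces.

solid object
 facet normal -0.972 0.202 -0.121
  outer loop
   vertex 1.0 3.5 1.5
   vertex 0.5 0.5 0.5
   vertex 0.0 0.5 4.5
  endloop
 endfacet
 facet normal 0.348 0.487 -0.801
  outer loop
   vertex 1.0 3.5 1.5
   vertex 3.5 5.0 3.5
   vertex 4.5 1.0 1.5
  endloop
 endfacet
 facet normal 0.200 0.280 -0.939
  outer loop
   vertex 1.0 3.5 1.5
   vertex 4.5 1.0 1.5
   vertex 0.5 0.5 0.5
  endloop
 endfacet
 facet normal 0.787 -0.107 0.608
  outer loop
   vertex 2.5 0.5 4.0
   vertex 4.5 1.0 1.5
   vertex 3.5 5.0 3.5
  endloop
 endfacet
 facet normal 0.000 -1.000 0.000
  outer loop
   vertex 2.5 0.5 4.0
   vertex 0.0 0.5 4.5
   vertex 0.5 0.5 0.5
  endloop
 endfacet
 facet normal 0.144 -0.986 -0.082
  outer loop
   vertex 2.5 0.5 4.0
   vertex 0.5 0.5 0.5
   vertex 4.5 1.0 1.5
  endloop
 endfacet
 facet normal -0.916 0.392 0.087
  outer loop
   vertex 1.5 4.0 4.5
   vertex 1.0 3.5 1.5
   vertex 0.0 0.5 4.5
  endloop
 endfacet
 facet normal -0.473 0.878 -0.068
  outer loop
   vertex 1.5 4.0 4.5
   vertex 3.5 5.0 3.5
   vertex 1.0 3.5 1.5
  endloop
 endfacet
 facet normal 0.195 -0.084 0.977
  outer loop
   vertex 1.5 4.0 4.5
   vertex 0.0 0.5 4.5
   vertex 2.5 0.5 4.0
  endloop
 endfacet
 facet normal 0.447 0.000 0.894
  outer loop
   vertex 1.5 4.0 4.5
   vertex 2.5 0.5 4.0
   vertex 3.5 5.0 3.5
  endloop
 endfacet
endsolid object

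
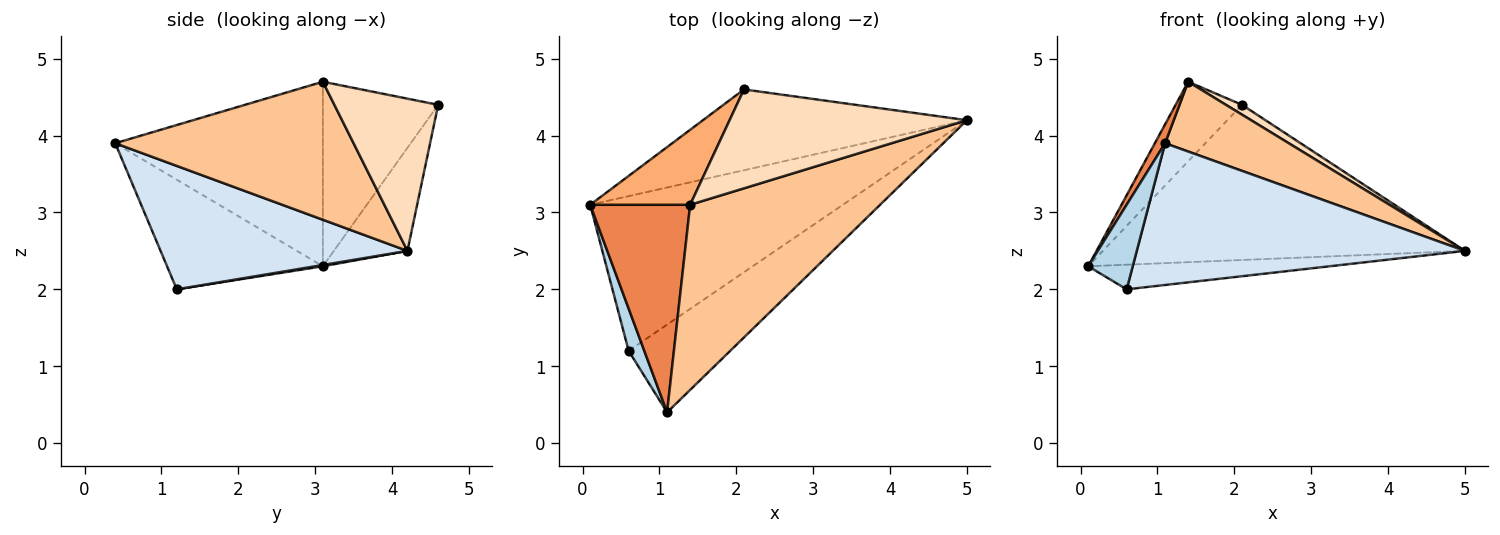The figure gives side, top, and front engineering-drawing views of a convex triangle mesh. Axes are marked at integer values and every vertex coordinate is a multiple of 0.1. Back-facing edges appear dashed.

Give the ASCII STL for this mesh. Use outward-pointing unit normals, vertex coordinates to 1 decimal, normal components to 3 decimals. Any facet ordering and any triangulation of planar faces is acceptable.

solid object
 facet normal -0.177 0.873 -0.455
  outer loop
   vertex 2.1 4.6 4.4
   vertex 5.0 4.2 2.5
   vertex 0.1 3.1 2.3
  endloop
 endfacet
 facet normal 0.005 0.157 -0.988
  outer loop
   vertex 0.6 1.2 2.0
   vertex 0.1 3.1 2.3
   vertex 5.0 4.2 2.5
  endloop
 endfacet
 facet normal -0.953 -0.272 0.136
  outer loop
   vertex 0.6 1.2 2.0
   vertex 1.1 0.4 3.9
   vertex 0.1 3.1 2.3
  endloop
 endfacet
 facet normal 0.539 -0.716 -0.443
  outer loop
   vertex 0.6 1.2 2.0
   vertex 5.0 4.2 2.5
   vertex 1.1 0.4 3.9
  endloop
 endfacet
 facet normal -0.878 -0.043 0.476
  outer loop
   vertex 1.4 3.1 4.7
   vertex 0.1 3.1 2.3
   vertex 1.1 0.4 3.9
  endloop
 endfacet
 facet normal -0.785 0.451 0.425
  outer loop
   vertex 1.4 3.1 4.7
   vertex 2.1 4.6 4.4
   vertex 0.1 3.1 2.3
  endloop
 endfacet
 facet normal 0.562 -0.292 0.774
  outer loop
   vertex 1.4 3.1 4.7
   vertex 1.1 0.4 3.9
   vertex 5.0 4.2 2.5
  endloop
 endfacet
 facet normal 0.538 -0.083 0.839
  outer loop
   vertex 1.4 3.1 4.7
   vertex 5.0 4.2 2.5
   vertex 2.1 4.6 4.4
  endloop
 endfacet
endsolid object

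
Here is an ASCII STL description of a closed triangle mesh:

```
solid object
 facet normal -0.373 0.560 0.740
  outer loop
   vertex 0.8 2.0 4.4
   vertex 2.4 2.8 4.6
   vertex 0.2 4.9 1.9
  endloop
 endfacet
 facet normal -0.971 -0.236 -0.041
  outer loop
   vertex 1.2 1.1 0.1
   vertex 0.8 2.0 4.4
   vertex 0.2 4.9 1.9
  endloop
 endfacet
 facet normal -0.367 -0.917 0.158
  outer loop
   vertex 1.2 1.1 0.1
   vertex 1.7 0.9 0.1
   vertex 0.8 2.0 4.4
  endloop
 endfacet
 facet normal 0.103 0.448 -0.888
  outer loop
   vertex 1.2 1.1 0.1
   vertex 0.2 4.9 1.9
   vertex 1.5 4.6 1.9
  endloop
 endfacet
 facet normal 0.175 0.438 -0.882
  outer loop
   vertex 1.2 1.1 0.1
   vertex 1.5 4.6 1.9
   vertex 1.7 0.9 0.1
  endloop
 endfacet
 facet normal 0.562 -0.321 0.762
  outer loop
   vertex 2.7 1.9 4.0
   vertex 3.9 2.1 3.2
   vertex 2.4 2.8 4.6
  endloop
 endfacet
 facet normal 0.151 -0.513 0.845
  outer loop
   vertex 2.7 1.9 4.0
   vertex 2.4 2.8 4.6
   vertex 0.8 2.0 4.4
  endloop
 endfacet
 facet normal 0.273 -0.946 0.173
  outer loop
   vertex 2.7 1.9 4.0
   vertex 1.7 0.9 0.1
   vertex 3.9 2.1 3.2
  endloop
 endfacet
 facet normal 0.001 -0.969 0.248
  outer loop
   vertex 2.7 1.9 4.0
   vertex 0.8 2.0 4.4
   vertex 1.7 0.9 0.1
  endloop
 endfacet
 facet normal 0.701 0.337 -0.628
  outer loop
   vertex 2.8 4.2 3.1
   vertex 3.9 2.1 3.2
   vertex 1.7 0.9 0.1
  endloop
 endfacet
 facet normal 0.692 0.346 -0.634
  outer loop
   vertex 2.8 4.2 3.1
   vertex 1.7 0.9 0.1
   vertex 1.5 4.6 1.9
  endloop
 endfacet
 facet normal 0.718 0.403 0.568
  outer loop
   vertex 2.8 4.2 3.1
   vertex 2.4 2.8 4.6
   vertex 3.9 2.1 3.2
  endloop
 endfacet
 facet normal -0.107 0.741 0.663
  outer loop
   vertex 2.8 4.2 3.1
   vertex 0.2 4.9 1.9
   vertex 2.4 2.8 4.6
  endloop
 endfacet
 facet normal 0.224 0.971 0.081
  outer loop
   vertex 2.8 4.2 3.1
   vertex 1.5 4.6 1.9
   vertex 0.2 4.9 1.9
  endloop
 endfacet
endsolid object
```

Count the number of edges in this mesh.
21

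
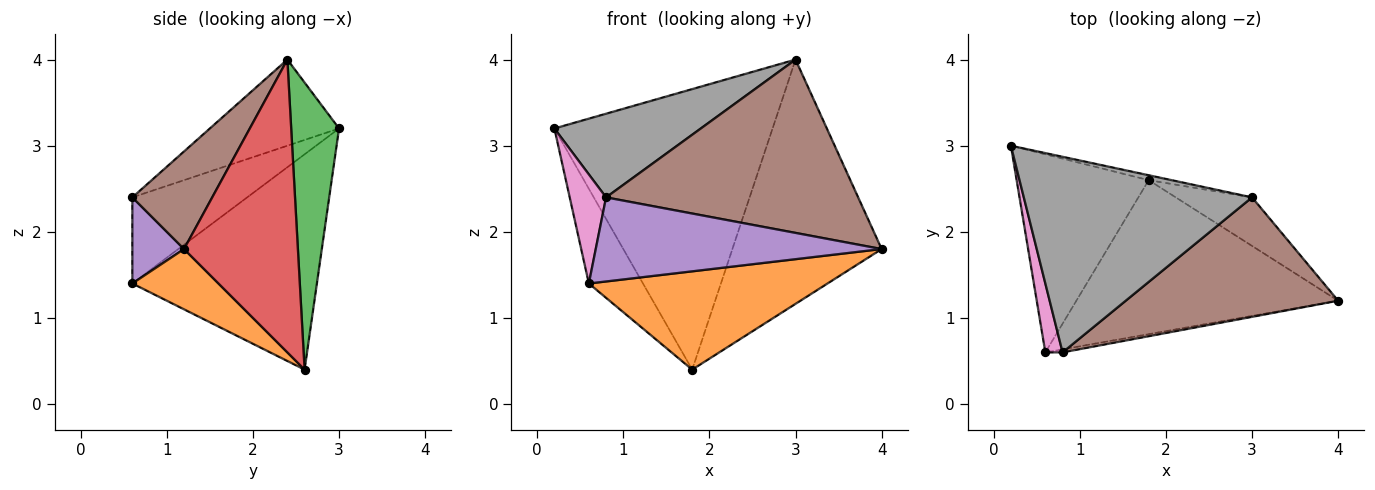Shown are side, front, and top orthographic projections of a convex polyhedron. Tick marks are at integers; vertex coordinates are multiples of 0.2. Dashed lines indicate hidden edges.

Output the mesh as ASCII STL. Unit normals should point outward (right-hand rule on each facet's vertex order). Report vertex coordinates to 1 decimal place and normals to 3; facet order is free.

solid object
 facet normal -0.827 0.243 -0.507
  outer loop
   vertex 1.8 2.6 0.4
   vertex 0.6 0.6 1.4
   vertex 0.2 3.0 3.2
  endloop
 endfacet
 facet normal 0.191 -0.528 -0.828
  outer loop
   vertex 1.8 2.6 0.4
   vertex 4.0 1.2 1.8
   vertex 0.6 0.6 1.4
  endloop
 endfacet
 facet normal 0.214 0.977 -0.017
  outer loop
   vertex 3.0 2.4 4.0
   vertex 1.8 2.6 0.4
   vertex 0.2 3.0 3.2
  endloop
 endfacet
 facet normal 0.599 0.785 -0.156
  outer loop
   vertex 3.0 2.4 4.0
   vertex 4.0 1.2 1.8
   vertex 1.8 2.6 0.4
  endloop
 endfacet
 facet normal 0.178 -0.983 -0.036
  outer loop
   vertex 0.8 0.6 2.4
   vertex 0.6 0.6 1.4
   vertex 4.0 1.2 1.8
  endloop
 endfacet
 facet normal 0.252 -0.797 0.549
  outer loop
   vertex 0.8 0.6 2.4
   vertex 4.0 1.2 1.8
   vertex 3.0 2.4 4.0
  endloop
 endfacet
 facet normal -0.936 -0.297 0.187
  outer loop
   vertex 0.8 0.6 2.4
   vertex 0.2 3.0 3.2
   vertex 0.6 0.6 1.4
  endloop
 endfacet
 facet normal -0.328 -0.371 0.869
  outer loop
   vertex 0.8 0.6 2.4
   vertex 3.0 2.4 4.0
   vertex 0.2 3.0 3.2
  endloop
 endfacet
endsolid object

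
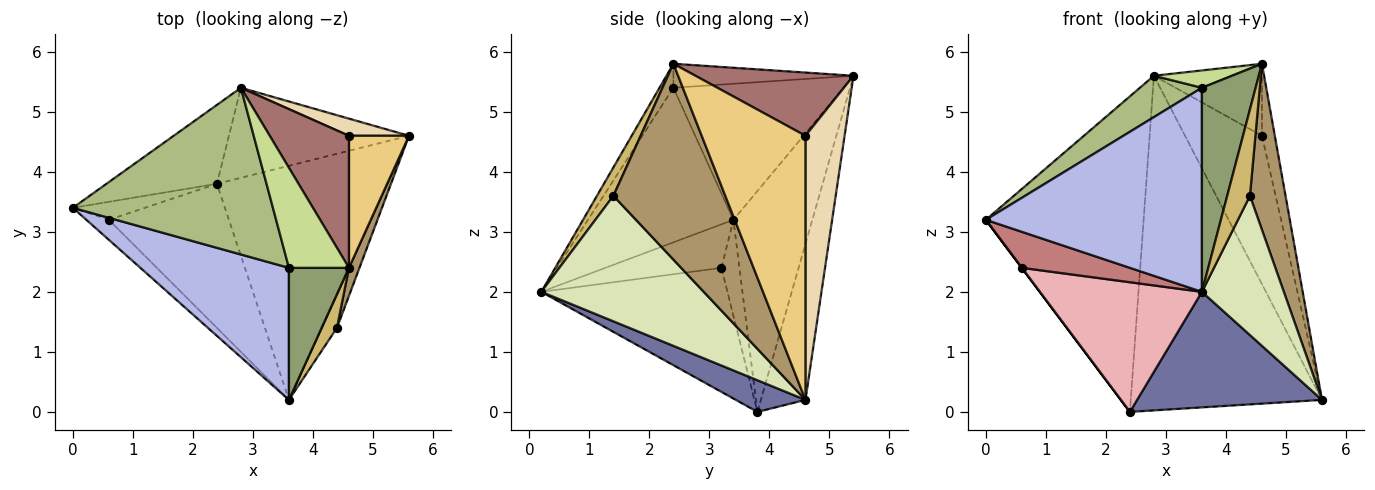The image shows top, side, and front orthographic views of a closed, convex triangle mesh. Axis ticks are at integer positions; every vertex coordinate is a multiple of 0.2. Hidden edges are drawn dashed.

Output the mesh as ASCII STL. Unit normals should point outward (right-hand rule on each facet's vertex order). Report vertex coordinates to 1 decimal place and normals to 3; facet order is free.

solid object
 facet normal 0.164 -0.437 -0.885
  outer loop
   vertex 2.4 3.8 0.0
   vertex 5.6 4.6 0.2
   vertex 3.6 0.2 2.0
  endloop
 endfacet
 facet normal -0.436 0.873 -0.218
  outer loop
   vertex 2.4 3.8 0.0
   vertex 0.0 3.4 3.2
   vertex 2.8 5.4 5.6
  endloop
 endfacet
 facet normal -0.220 0.942 -0.253
  outer loop
   vertex 2.4 3.8 0.0
   vertex 2.8 5.4 5.6
   vertex 5.6 4.6 0.2
  endloop
 endfacet
 facet normal -0.492 -0.731 0.473
  outer loop
   vertex 3.6 2.4 5.4
   vertex 0.0 3.4 3.2
   vertex 3.6 0.2 2.0
  endloop
 endfacet
 facet normal -0.212 -0.820 0.531
  outer loop
   vertex 3.6 2.4 5.4
   vertex 3.6 0.2 2.0
   vertex 4.6 2.4 5.8
  endloop
 endfacet
 facet normal -0.551 -0.201 0.810
  outer loop
   vertex 3.6 2.4 5.4
   vertex 2.8 5.4 5.6
   vertex 0.0 3.4 3.2
  endloop
 endfacet
 facet normal -0.367 -0.159 0.917
  outer loop
   vertex 3.6 2.4 5.4
   vertex 4.6 2.4 5.8
   vertex 2.8 5.4 5.6
  endloop
 endfacet
 facet normal 0.888 -0.448 -0.108
  outer loop
   vertex 4.4 1.4 3.6
   vertex 3.6 0.2 2.0
   vertex 5.6 4.6 0.2
  endloop
 endfacet
 facet normal 0.952 -0.303 0.051
  outer loop
   vertex 4.4 1.4 3.6
   vertex 5.6 4.6 0.2
   vertex 4.6 2.4 5.8
  endloop
 endfacet
 facet normal 0.558 -0.773 0.301
  outer loop
   vertex 4.4 1.4 3.6
   vertex 4.6 2.4 5.8
   vertex 3.6 0.2 2.0
  endloop
 endfacet
 facet normal 0.968 0.120 0.220
  outer loop
   vertex 4.6 4.6 4.6
   vertex 4.6 2.4 5.8
   vertex 5.6 4.6 0.2
  endloop
 endfacet
 facet normal 0.451 0.887 0.102
  outer loop
   vertex 4.6 4.6 4.6
   vertex 5.6 4.6 0.2
   vertex 2.8 5.4 5.6
  endloop
 endfacet
 facet normal 0.574 0.392 0.719
  outer loop
   vertex 4.6 4.6 4.6
   vertex 2.8 5.4 5.6
   vertex 4.6 2.4 5.8
  endloop
 endfacet
 facet normal -0.684 -0.637 -0.354
  outer loop
   vertex 0.6 3.2 2.4
   vertex 3.6 0.2 2.0
   vertex 0.0 3.4 3.2
  endloop
 endfacet
 facet normal -0.800 0.000 -0.600
  outer loop
   vertex 0.6 3.2 2.4
   vertex 0.0 3.4 3.2
   vertex 2.4 3.8 0.0
  endloop
 endfacet
 facet normal -0.609 -0.531 -0.589
  outer loop
   vertex 0.6 3.2 2.4
   vertex 2.4 3.8 0.0
   vertex 3.6 0.2 2.0
  endloop
 endfacet
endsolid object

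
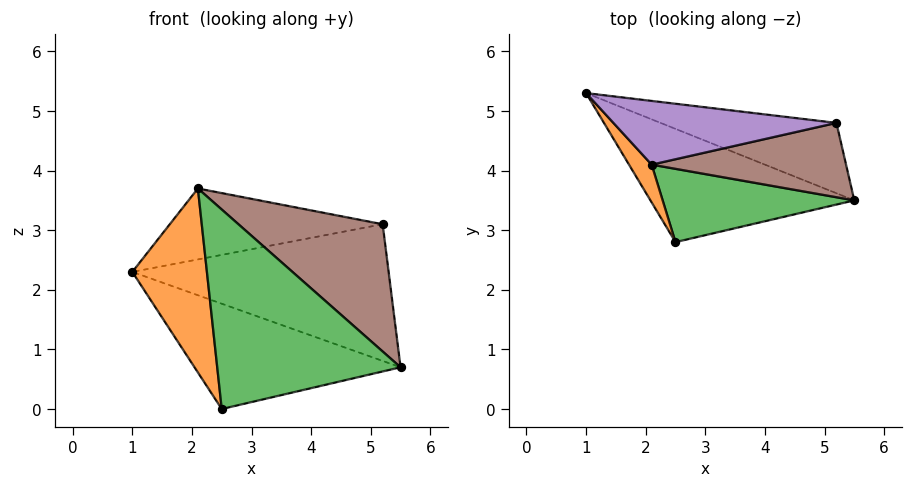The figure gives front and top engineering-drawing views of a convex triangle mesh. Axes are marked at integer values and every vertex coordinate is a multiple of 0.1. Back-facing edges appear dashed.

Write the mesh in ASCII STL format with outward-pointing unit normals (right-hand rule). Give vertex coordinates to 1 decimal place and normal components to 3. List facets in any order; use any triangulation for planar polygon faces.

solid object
 facet normal 0.012 0.681 -0.732
  outer loop
   vertex 2.5 2.8 0.0
   vertex 1.0 5.3 2.3
   vertex 5.5 3.5 0.7
  endloop
 endfacet
 facet normal -0.798 -0.590 0.121
  outer loop
   vertex 2.1 4.1 3.7
   vertex 1.0 5.3 2.3
   vertex 2.5 2.8 0.0
  endloop
 endfacet
 facet normal 0.137 -0.930 0.342
  outer loop
   vertex 2.1 4.1 3.7
   vertex 2.5 2.8 0.0
   vertex 5.5 3.5 0.7
  endloop
 endfacet
 facet normal 0.190 0.873 -0.449
  outer loop
   vertex 5.2 4.8 3.1
   vertex 5.5 3.5 0.7
   vertex 1.0 5.3 2.3
  endloop
 endfacet
 facet normal -0.039 0.743 0.668
  outer loop
   vertex 5.2 4.8 3.1
   vertex 1.0 5.3 2.3
   vertex 2.1 4.1 3.7
  endloop
 endfacet
 facet normal 0.281 -0.829 0.484
  outer loop
   vertex 5.2 4.8 3.1
   vertex 2.1 4.1 3.7
   vertex 5.5 3.5 0.7
  endloop
 endfacet
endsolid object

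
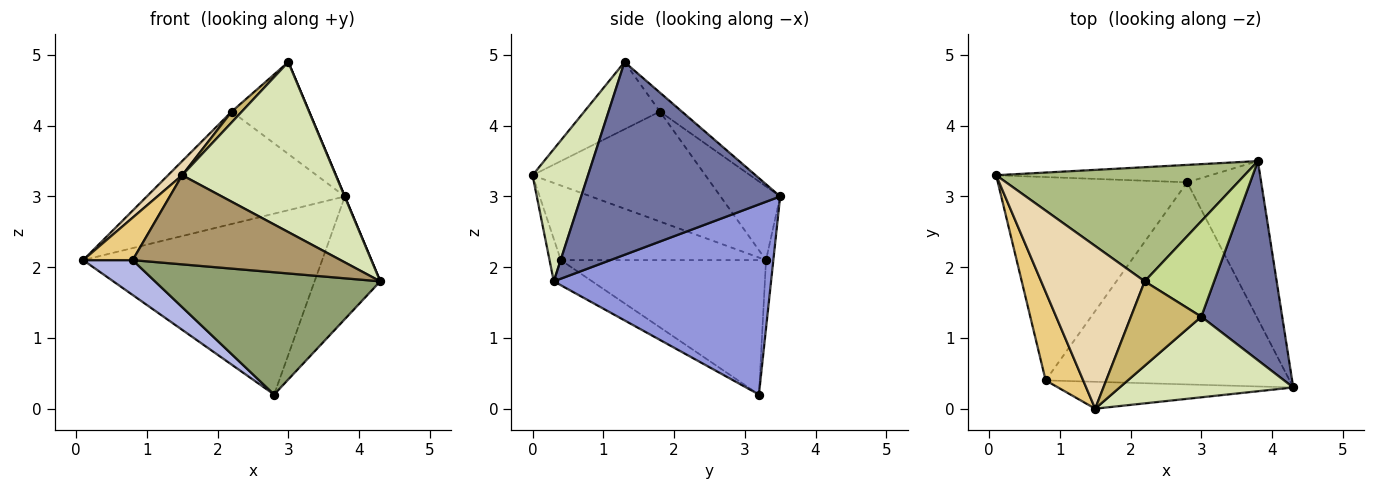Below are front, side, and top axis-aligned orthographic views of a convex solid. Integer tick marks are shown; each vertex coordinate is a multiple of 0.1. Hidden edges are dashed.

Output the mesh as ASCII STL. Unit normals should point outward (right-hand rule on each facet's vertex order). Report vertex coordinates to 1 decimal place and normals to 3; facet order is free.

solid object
 facet normal 0.922 -0.001 0.387
  outer loop
   vertex 3.0 1.3 4.9
   vertex 4.3 0.3 1.8
   vertex 3.8 3.5 3.0
  endloop
 endfacet
 facet normal -0.031 0.995 -0.096
  outer loop
   vertex 2.8 3.2 0.2
   vertex 0.1 3.3 2.1
   vertex 3.8 3.5 3.0
  endloop
 endfacet
 facet normal 0.897 0.271 -0.349
  outer loop
   vertex 2.8 3.2 0.2
   vertex 3.8 3.5 3.0
   vertex 4.3 0.3 1.8
  endloop
 endfacet
 facet normal -0.573 -0.138 -0.808
  outer loop
   vertex 0.8 0.4 2.1
   vertex 0.1 3.3 2.1
   vertex 2.8 3.2 0.2
  endloop
 endfacet
 facet normal -0.088 -0.516 -0.852
  outer loop
   vertex 0.8 0.4 2.1
   vertex 2.8 3.2 0.2
   vertex 4.3 0.3 1.8
  endloop
 endfacet
 facet normal -0.207 0.687 0.697
  outer loop
   vertex 2.2 1.8 4.2
   vertex 3.8 3.5 3.0
   vertex 0.1 3.3 2.1
  endloop
 endfacet
 facet normal -0.193 0.681 0.707
  outer loop
   vertex 2.2 1.8 4.2
   vertex 3.0 1.3 4.9
   vertex 3.8 3.5 3.0
  endloop
 endfacet
 facet normal 0.310 -0.859 0.407
  outer loop
   vertex 1.5 0.0 3.3
   vertex 4.3 0.3 1.8
   vertex 3.0 1.3 4.9
  endloop
 endfacet
 facet normal -0.052 -0.956 -0.288
  outer loop
   vertex 1.5 0.0 3.3
   vertex 0.8 0.4 2.1
   vertex 4.3 0.3 1.8
  endloop
 endfacet
 facet normal -0.688 -0.093 0.720
  outer loop
   vertex 1.5 0.0 3.3
   vertex 3.0 1.3 4.9
   vertex 2.2 1.8 4.2
  endloop
 endfacet
 facet normal -0.873 -0.211 0.439
  outer loop
   vertex 1.5 0.0 3.3
   vertex 0.1 3.3 2.1
   vertex 0.8 0.4 2.1
  endloop
 endfacet
 facet normal -0.727 -0.060 0.684
  outer loop
   vertex 1.5 0.0 3.3
   vertex 2.2 1.8 4.2
   vertex 0.1 3.3 2.1
  endloop
 endfacet
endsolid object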